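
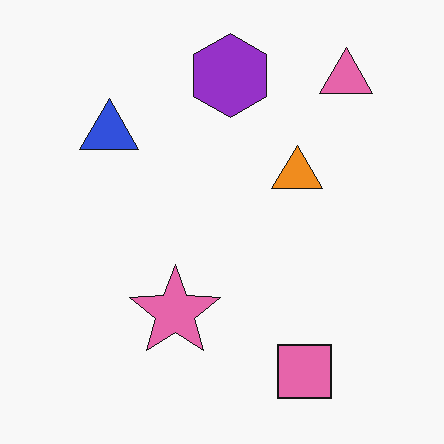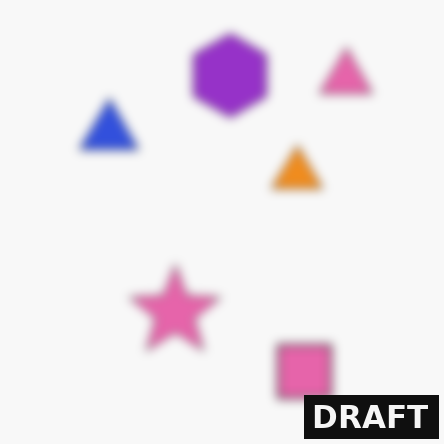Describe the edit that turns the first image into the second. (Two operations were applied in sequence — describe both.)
This is the original image strongly gaussian-blurred, then watermarked with the text "DRAFT" in the lower-right corner.

Shape edges and outlines are uniformly softened across the whole image. A dark label reading "DRAFT" appears in the lower-right corner.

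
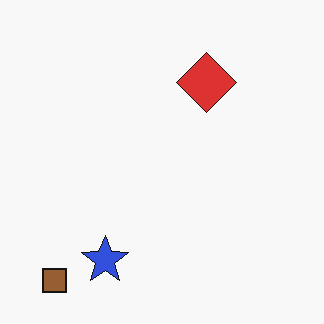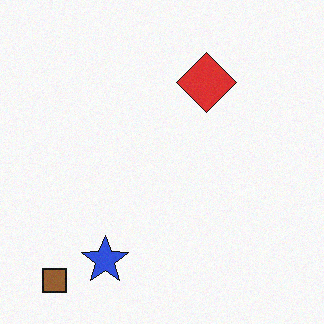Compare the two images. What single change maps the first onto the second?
The transformation is: degraded with subtle gaussian noise.

Random speckle covers the whole image, including the flat background.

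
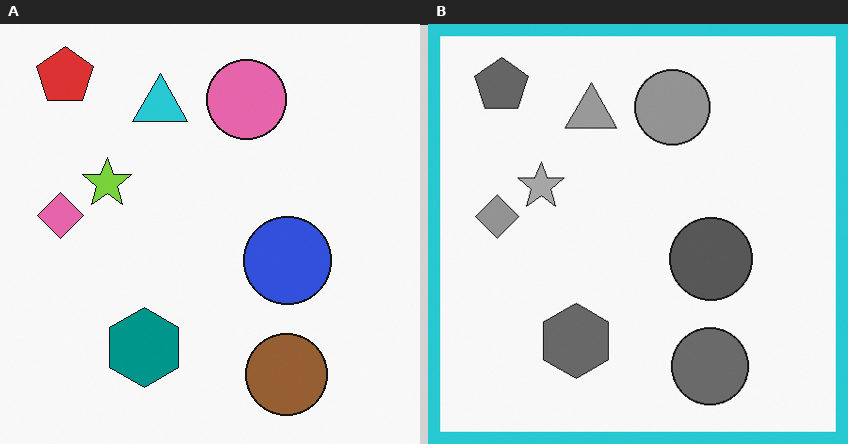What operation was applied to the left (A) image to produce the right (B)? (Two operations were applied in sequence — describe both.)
It was converted to grayscale, then framed with a cyan border.

All color is removed — every shape is now a shade of grey. A solid cyan frame runs around the edge of the right (B) image, with the content slightly shrunk inside it.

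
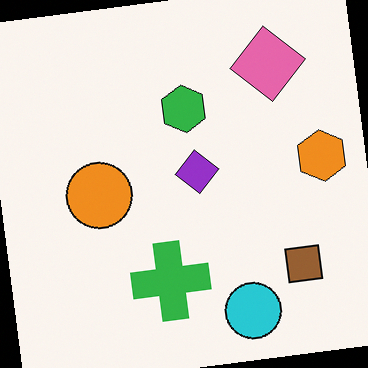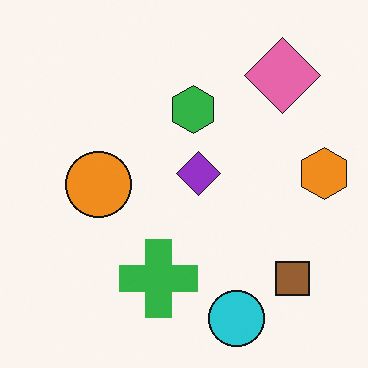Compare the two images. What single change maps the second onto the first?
This is the original image rotated counter-clockwise by a small amount.

Every shape is tilted by the same angle and the image corners show triangular fill wedges — a whole-image rotation by a non-right angle.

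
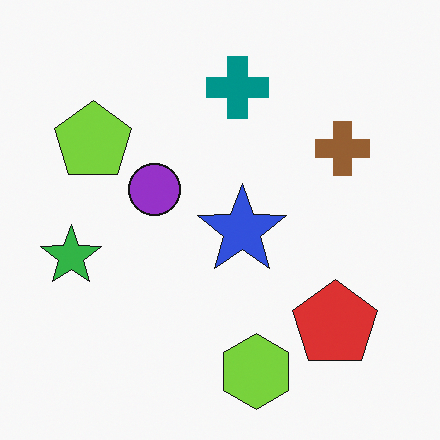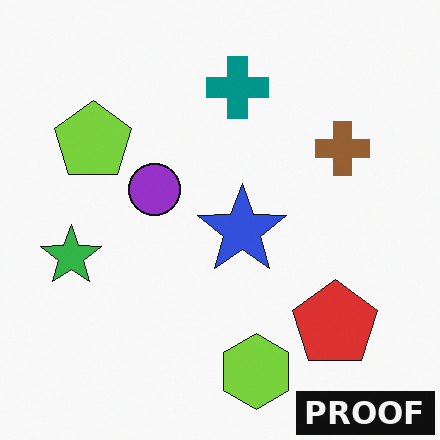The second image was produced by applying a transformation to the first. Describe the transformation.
The transformation is: watermarked with the text "PROOF" in the lower-right corner.

A dark label reading "PROOF" appears in the lower-right corner.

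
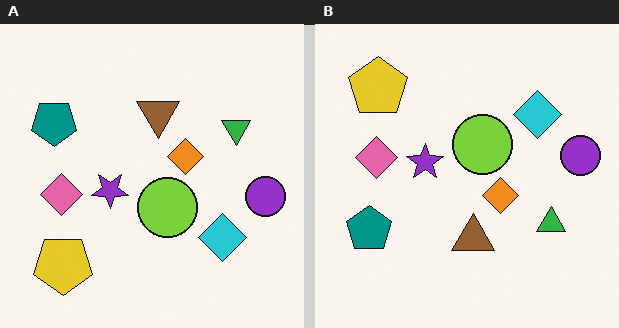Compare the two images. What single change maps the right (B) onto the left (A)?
It was flipped vertically (top ↔ bottom).

The yellow pentagon is in the top-left of the right (B) image and the bottom-left of the left (A) — shapes on opposite sides of the horizontal midline have swapped in a mirror flip.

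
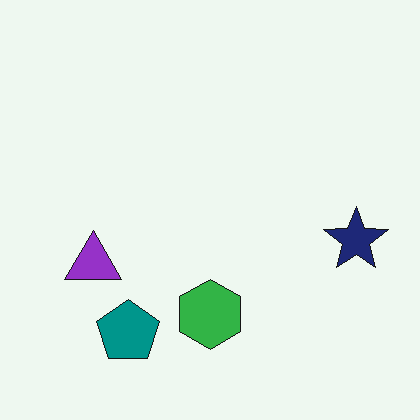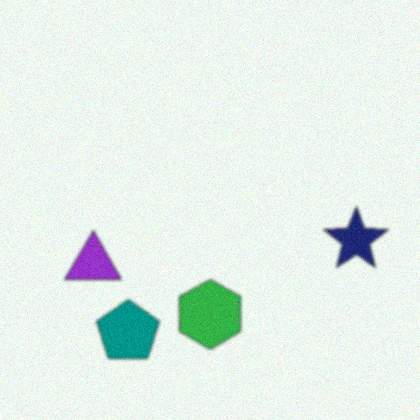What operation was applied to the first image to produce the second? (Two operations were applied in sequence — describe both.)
The transformation is: given a subtle gaussian blur, then degraded with subtle gaussian noise.

Shape edges and outlines are uniformly softened across the whole image. Random speckle covers the whole image, including the flat background.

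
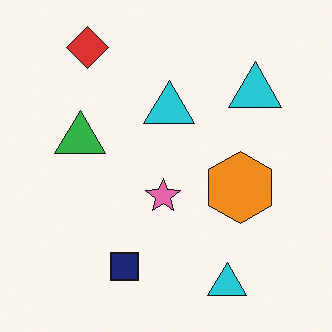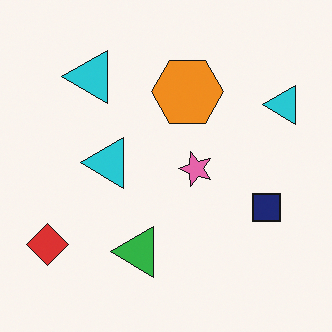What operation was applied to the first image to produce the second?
The transformation is: rotated 90° counter-clockwise.

The red diamond sits in the top-left of the first image and the bottom-left of the second — consistent with a whole-image 90° counter-clockwise rotation.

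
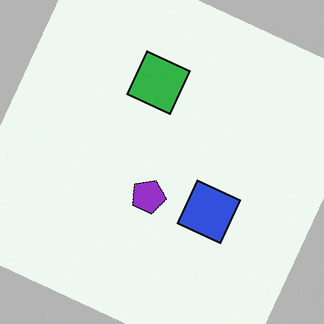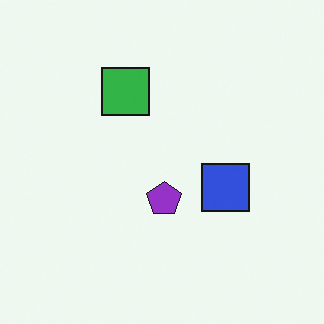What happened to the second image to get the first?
The first image is the second rotated clockwise by a moderate amount.

Every shape is tilted by the same angle and the image corners show triangular fill wedges — a whole-image rotation by a non-right angle.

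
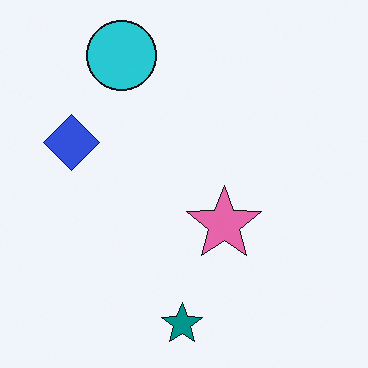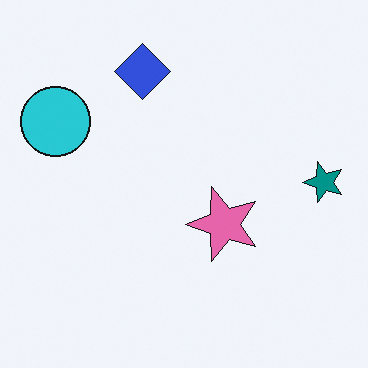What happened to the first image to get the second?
It was transposed (reflected across the top-left ↔ bottom-right diagonal).

Shapes have swapped their row and column positions — what was in the top-right is now in the bottom-left — a diagonal reflection.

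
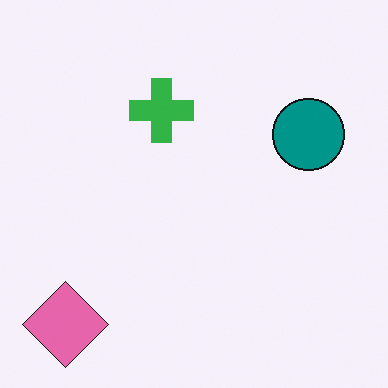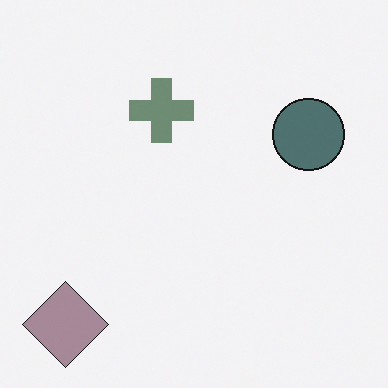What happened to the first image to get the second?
The second image is the first heavily desaturated.

All colors are more muted and greyish — a global saturation change.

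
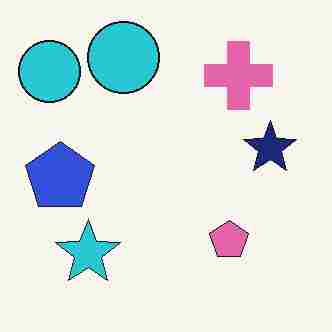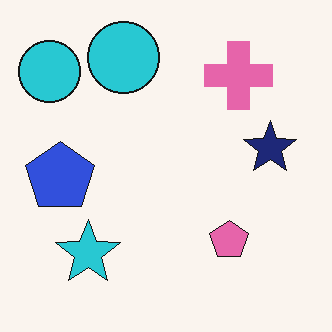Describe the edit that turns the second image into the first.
The transformation is: degraded with heavy JPEG compression.

Blocky 8×8 compression artifacts appear around shape edges and the flat background shows ringing — characteristic JPEG degradation.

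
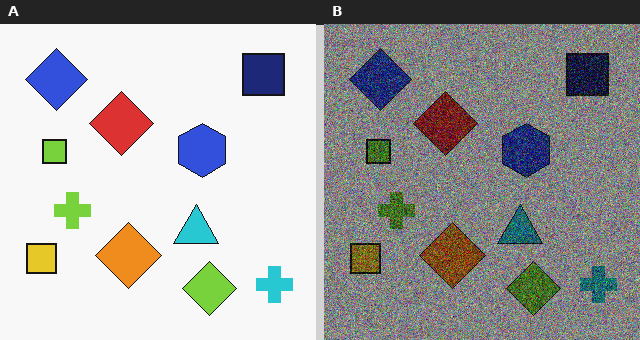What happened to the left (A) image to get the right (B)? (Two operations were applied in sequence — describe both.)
This is the original image noticeably darkened, then degraded with a thick layer of grain.

Every pixel — background and shapes alike — is uniformly darkened. Random speckle covers the whole image, including the flat background.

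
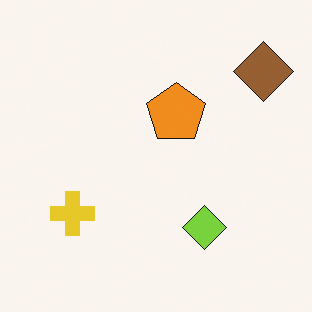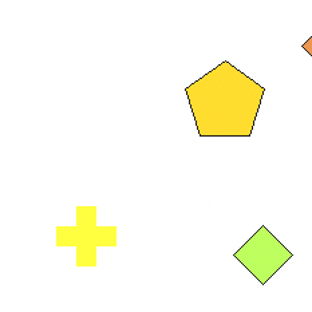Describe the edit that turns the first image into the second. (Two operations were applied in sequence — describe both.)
It was substantially brightened, then cropped to a modestly smaller region and rescaled.

Every pixel — background and shapes alike — is uniformly brightened. The visible shapes are larger and the field of view is narrower; shapes near the original edges may be partly or wholly outside the frame — a crop-and-rescale.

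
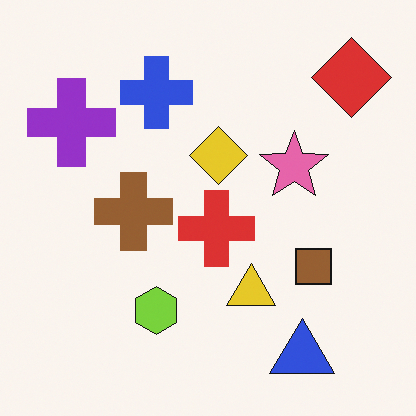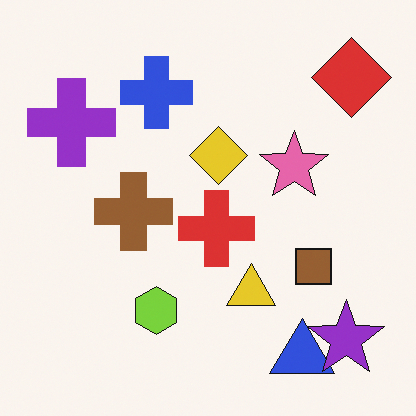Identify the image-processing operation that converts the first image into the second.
This is the original image overlaid with an additional purple star.

A purple star appears in the second image that is absent from the first.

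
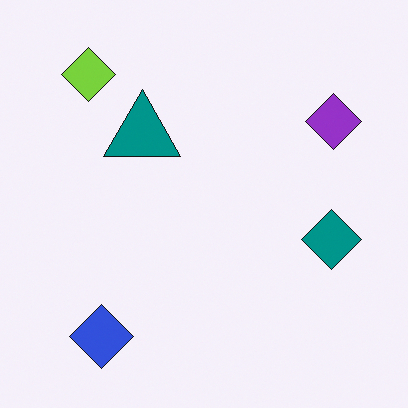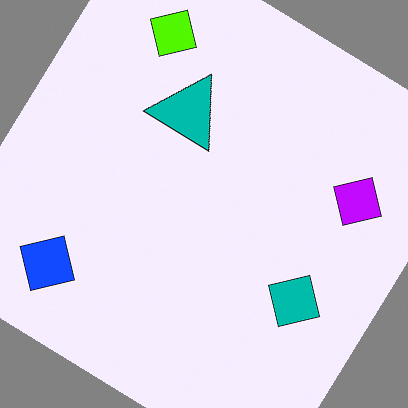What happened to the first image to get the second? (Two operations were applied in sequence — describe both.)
It was rotated clockwise by a large amount — several tens of degrees, then made much more vivid (saturation change).

Every shape is tilted by the same angle and the image corners show triangular fill wedges — a whole-image rotation by a non-right angle. All colors are more vivid — a global saturation change.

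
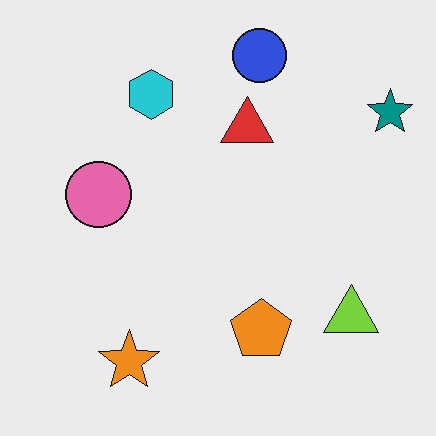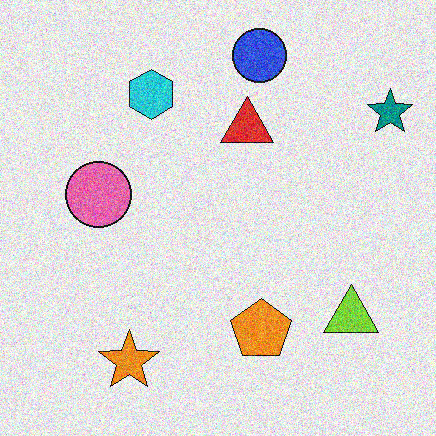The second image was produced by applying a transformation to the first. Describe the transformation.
The transformation is: degraded with a thick layer of grain.

Random speckle covers the whole image, including the flat background.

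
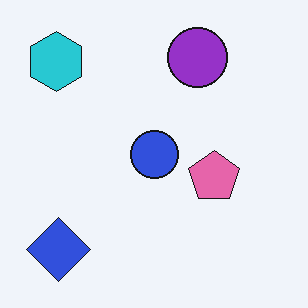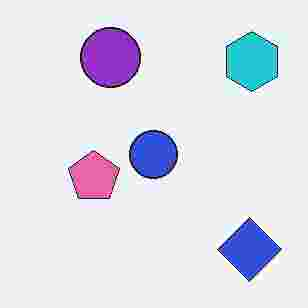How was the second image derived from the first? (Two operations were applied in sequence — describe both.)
This is the original image flipped horizontally (left ↔ right), then heavily JPEG-compressed with obvious blocking artifacts.

The cyan hexagon is in the top-left of the first image and the top-right of the second — shapes on opposite sides of the vertical midline have swapped in a mirror flip. Blocky 8×8 compression artifacts appear around shape edges and the flat background shows ringing — characteristic JPEG degradation.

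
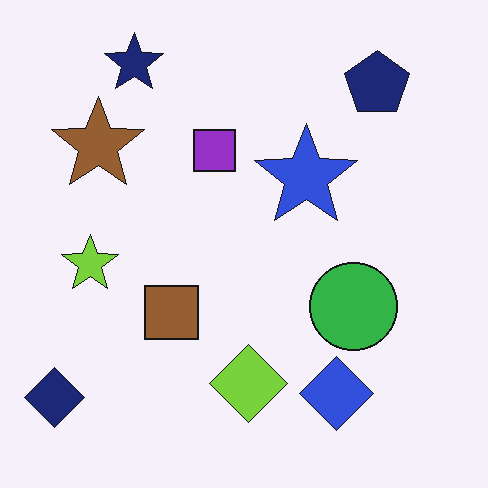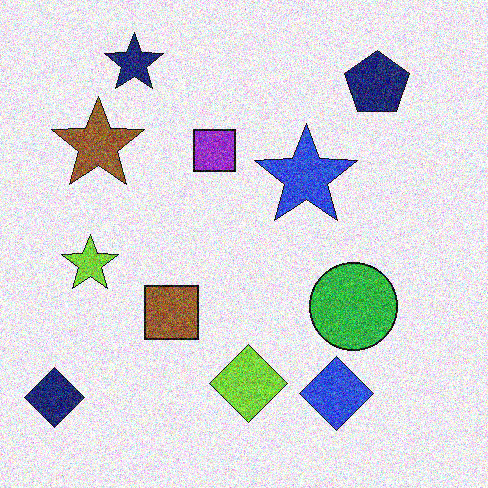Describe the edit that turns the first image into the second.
The second image is the first degraded with strong gaussian noise.

Random speckle covers the whole image, including the flat background.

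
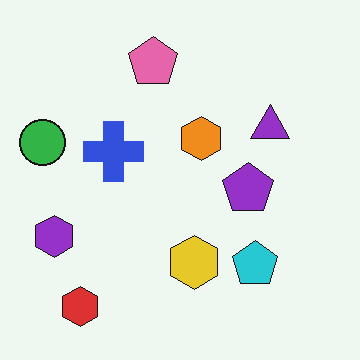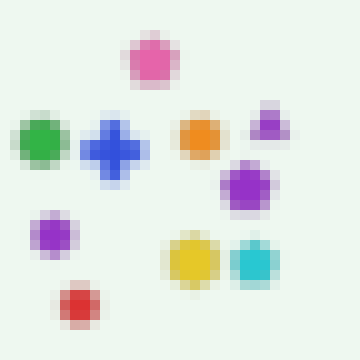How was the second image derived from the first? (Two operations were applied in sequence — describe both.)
Noticeably gaussian-blurred, then coarsely pixelated.

Shape edges and outlines are uniformly softened across the whole image. Shapes are reduced to large square blocks; fine edges and outlines are lost — a downscale-then-upscale (mosaic) effect.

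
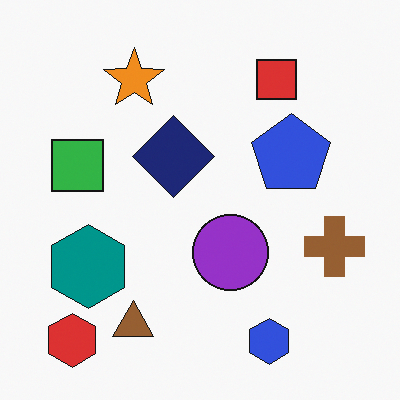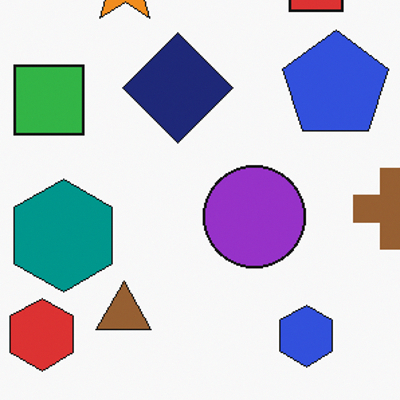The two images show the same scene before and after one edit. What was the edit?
The second image is the first cropped slightly and scaled back up.

The visible shapes are larger and the field of view is narrower; shapes near the original edges may be partly or wholly outside the frame — a crop-and-rescale.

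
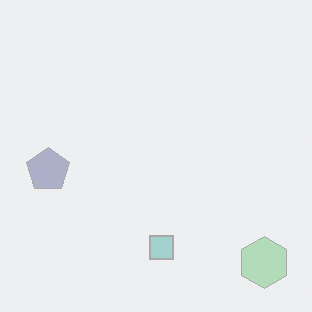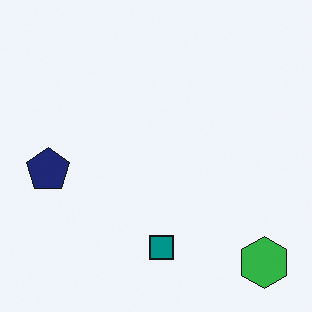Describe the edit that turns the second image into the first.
Given much lower contrast.

Tones are pushed toward mid-grey across the whole image — a global contrast change.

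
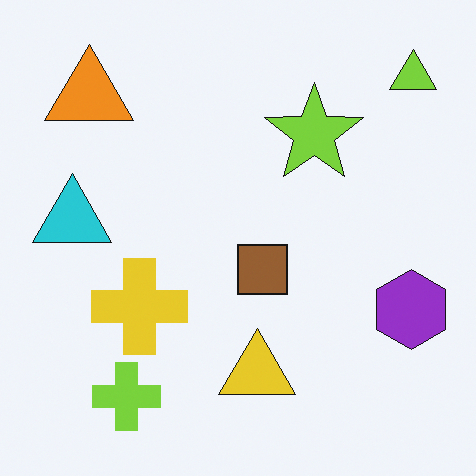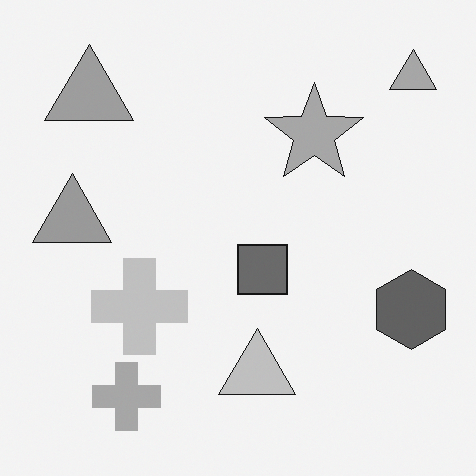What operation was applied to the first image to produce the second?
It was converted to grayscale.

All color is removed — every shape is now a shade of grey.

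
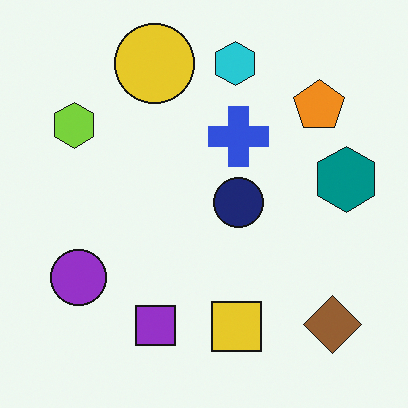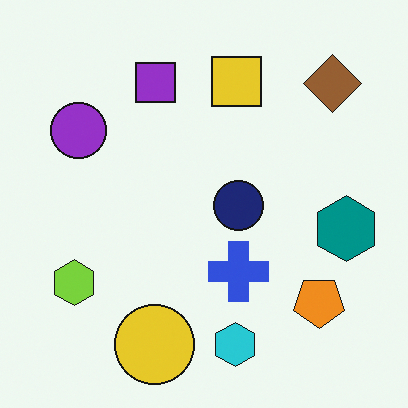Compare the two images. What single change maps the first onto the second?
This is the original image flipped vertically (top ↔ bottom).

The cyan hexagon is in the top of the first image and the bottom of the second — shapes on opposite sides of the horizontal midline have swapped in a mirror flip.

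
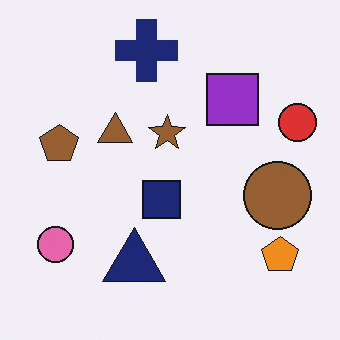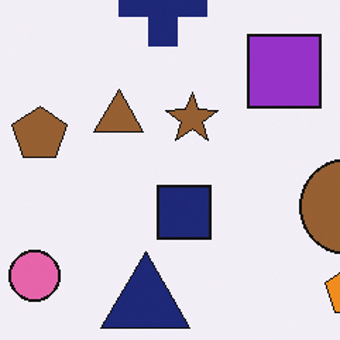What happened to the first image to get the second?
The transformation is: cropped slightly and scaled back up.

The visible shapes are larger and the field of view is narrower; shapes near the original edges may be partly or wholly outside the frame — a crop-and-rescale.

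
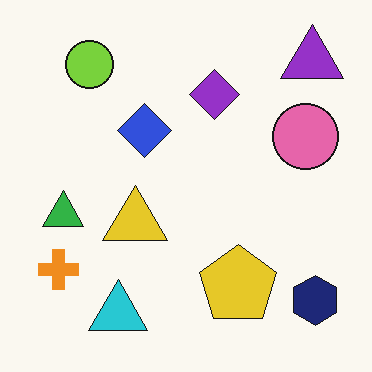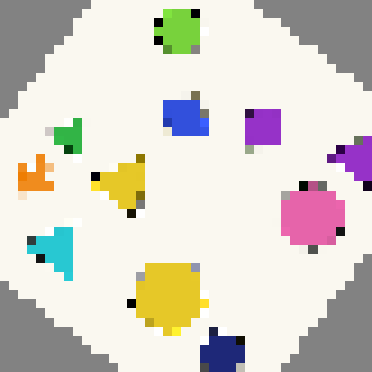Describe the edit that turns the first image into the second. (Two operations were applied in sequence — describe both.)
The transformation is: rotated clockwise by a large amount — several tens of degrees, then coarsely pixelated.

Every shape is tilted by the same angle and the image corners show triangular fill wedges — a whole-image rotation by a non-right angle. Shapes are reduced to large square blocks; fine edges and outlines are lost — a downscale-then-upscale (mosaic) effect.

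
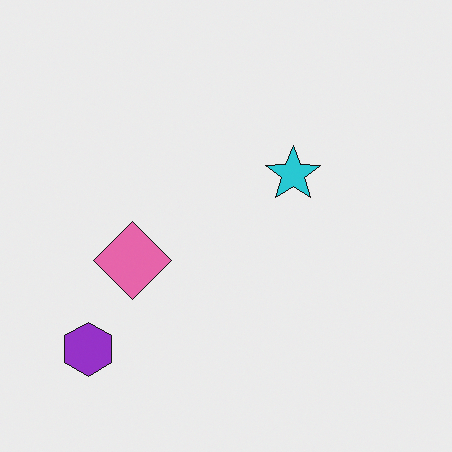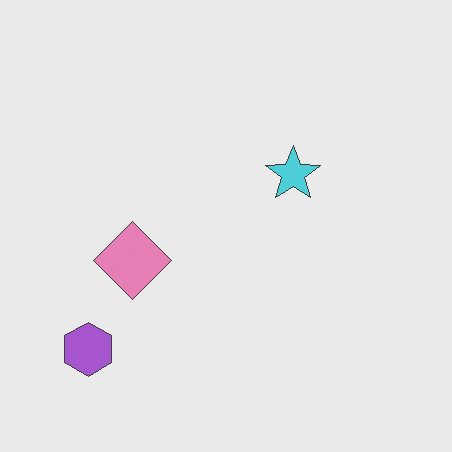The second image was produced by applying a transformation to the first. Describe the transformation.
The transformation is: given slightly reduced contrast.

Tones are pushed toward mid-grey across the whole image — a global contrast change.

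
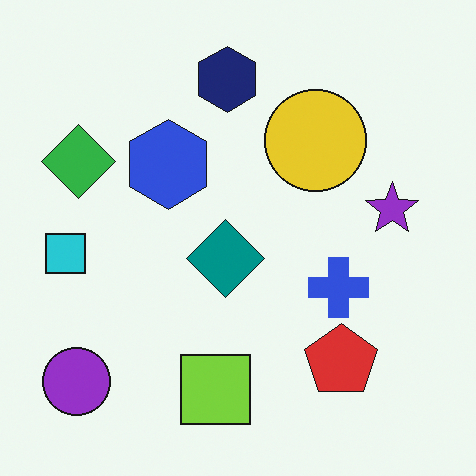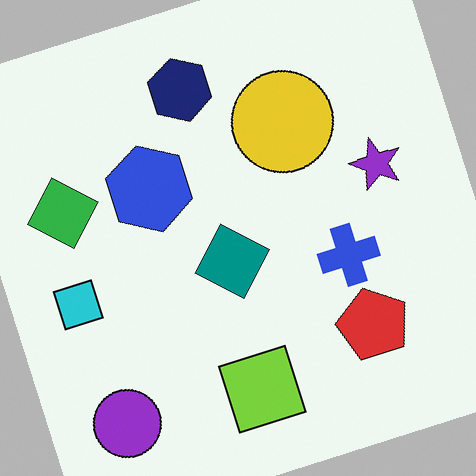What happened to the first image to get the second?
It was rotated counter-clockwise by a clearly visible amount.

Every shape is tilted by the same angle and the image corners show triangular fill wedges — a whole-image rotation by a non-right angle.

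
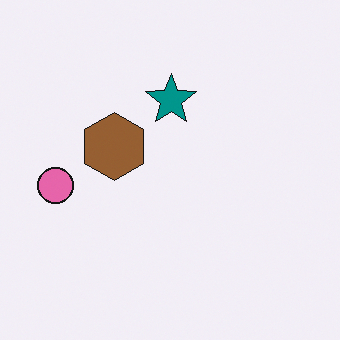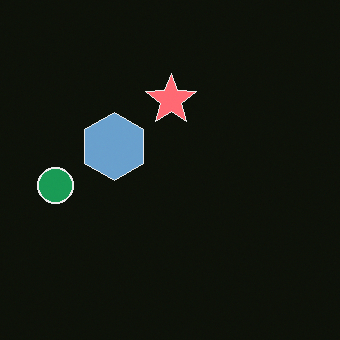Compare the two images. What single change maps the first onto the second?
It was color-inverted (negative).

The light background has become dark and every shape's color is its complement — a photographic negative.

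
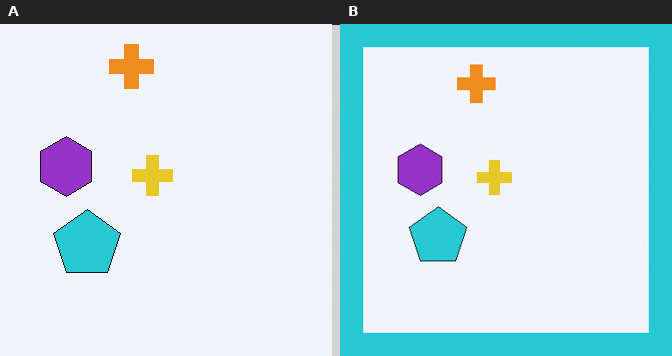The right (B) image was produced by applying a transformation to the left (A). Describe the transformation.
It was framed with a cyan border.

A solid cyan frame runs around the edge of the right (B) image, with the content slightly shrunk inside it.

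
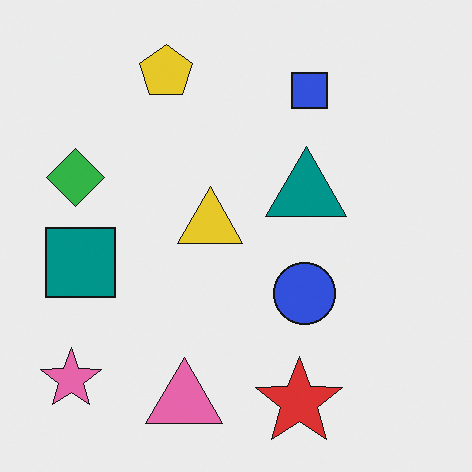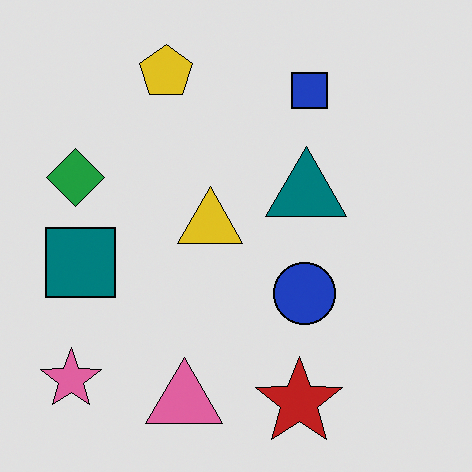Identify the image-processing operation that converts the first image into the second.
The second image is the first posterized to a reduced palette.

Each flat color has snapped to a coarser quantized level — most visibly, the near-white background has dropped to a flat grey.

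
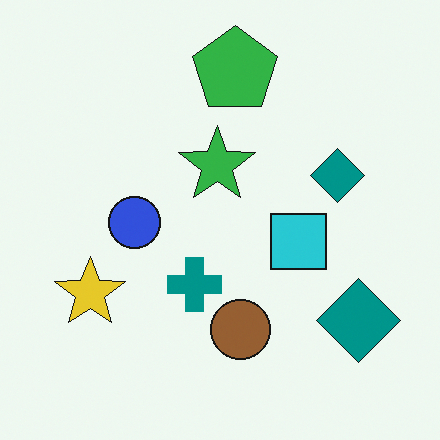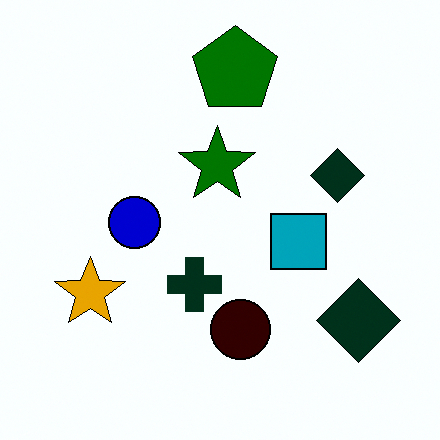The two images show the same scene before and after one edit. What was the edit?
It was boosted in contrast.

Tones are pushed away from mid-grey across the whole image — a global contrast change.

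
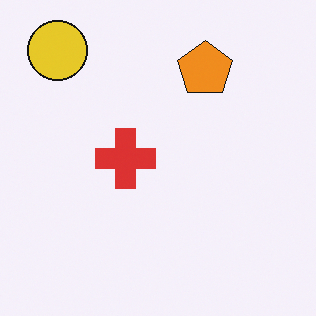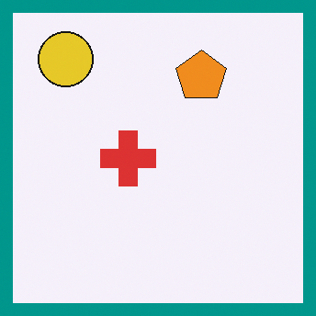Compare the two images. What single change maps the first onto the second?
It was framed with a teal border.

A solid teal frame runs around the edge of the second image, with the content slightly shrunk inside it.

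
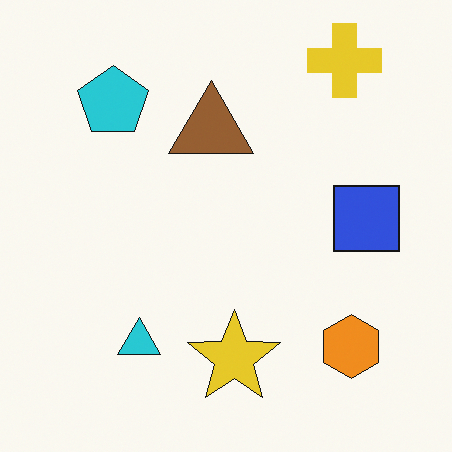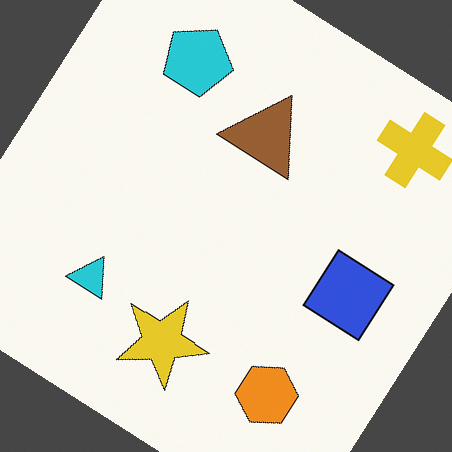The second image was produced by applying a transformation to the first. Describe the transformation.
This is the original image rotated clockwise by a large amount — several tens of degrees.

Every shape is tilted by the same angle and the image corners show triangular fill wedges — a whole-image rotation by a non-right angle.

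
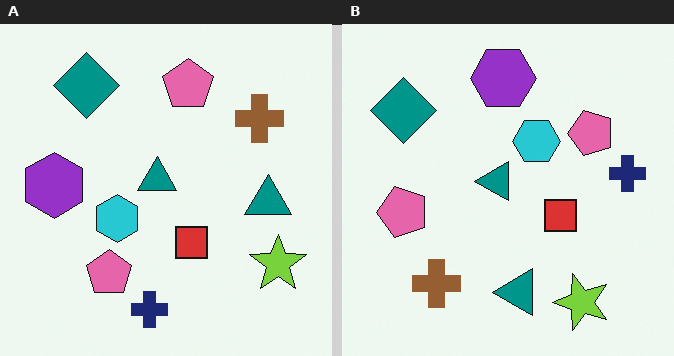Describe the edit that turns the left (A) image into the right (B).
Transposed (reflected across the top-left ↔ bottom-right diagonal).

Shapes have swapped their row and column positions — what was in the top-right is now in the bottom-left — a diagonal reflection.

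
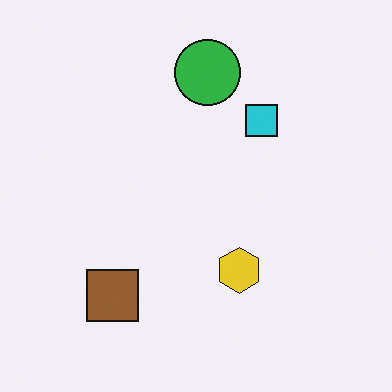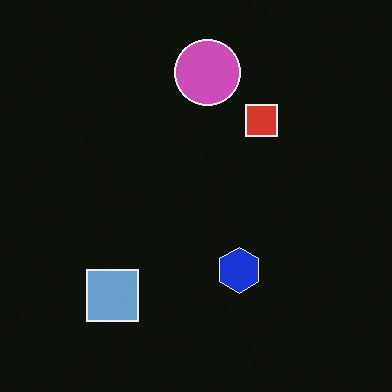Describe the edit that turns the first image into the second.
Color-inverted (negative).

The light background has become dark and every shape's color is its complement — a photographic negative.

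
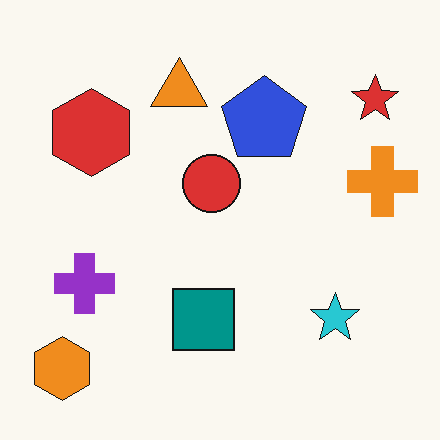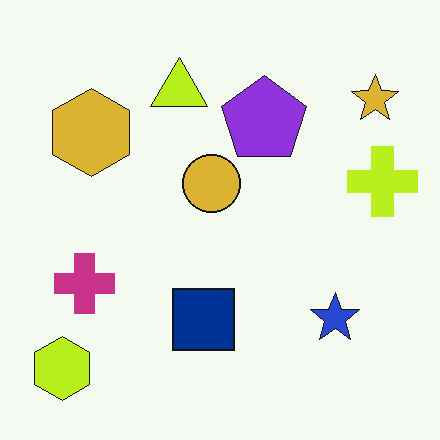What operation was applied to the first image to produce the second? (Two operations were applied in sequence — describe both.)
The transformation is: hue-shifted by a small amount, then JPEG-compressed with visible artifacts.

Every shape's color has rotated by the same amount around the hue wheel — a uniform hue shift. Blocky 8×8 compression artifacts appear around shape edges and the flat background shows ringing — characteristic JPEG degradation.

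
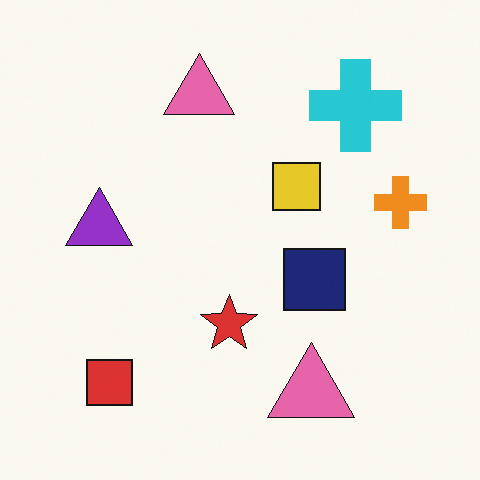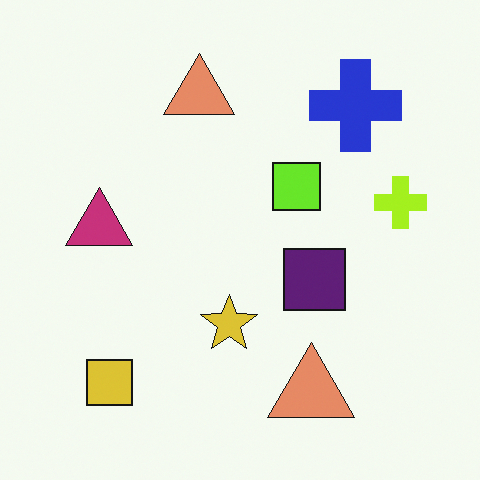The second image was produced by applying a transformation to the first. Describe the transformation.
The second image is the first hue-shifted by a small amount.

Every shape's color has rotated by the same amount around the hue wheel — a uniform hue shift.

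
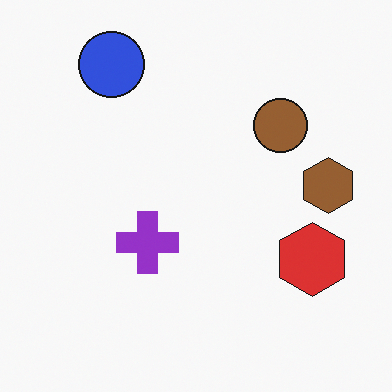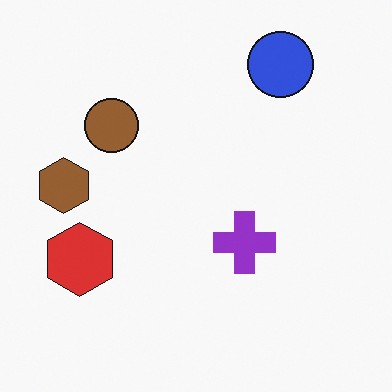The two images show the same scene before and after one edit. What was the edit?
The transformation is: flipped horizontally (left ↔ right).

The brown hexagon is in the right of the first image and the left of the second — shapes on opposite sides of the vertical midline have swapped in a mirror flip.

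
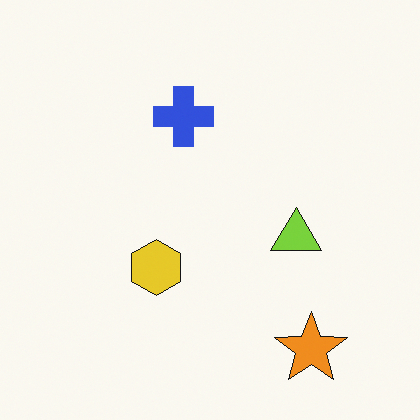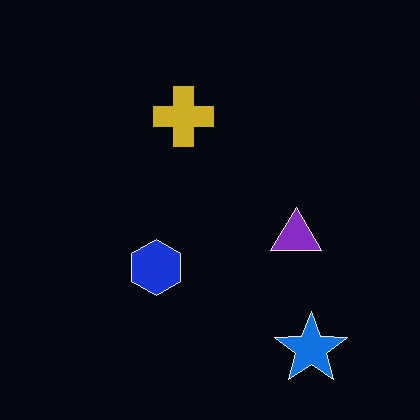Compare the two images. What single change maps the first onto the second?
It was color-inverted (negative).

The light background has become dark and every shape's color is its complement — a photographic negative.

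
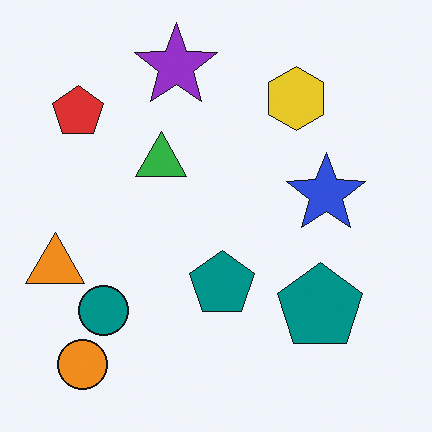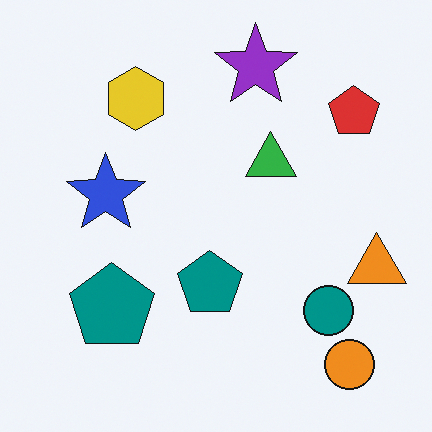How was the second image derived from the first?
The transformation is: flipped horizontally (left ↔ right).

The orange triangle is in the left of the first image and the right of the second — shapes on opposite sides of the vertical midline have swapped in a mirror flip.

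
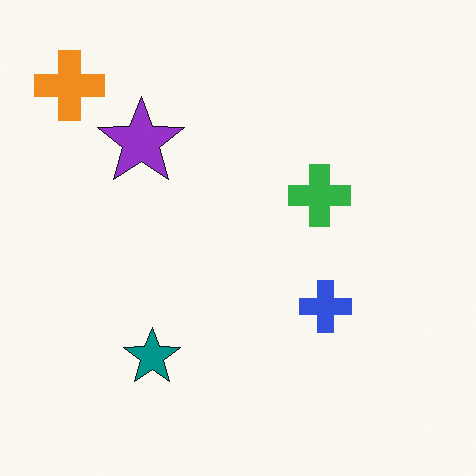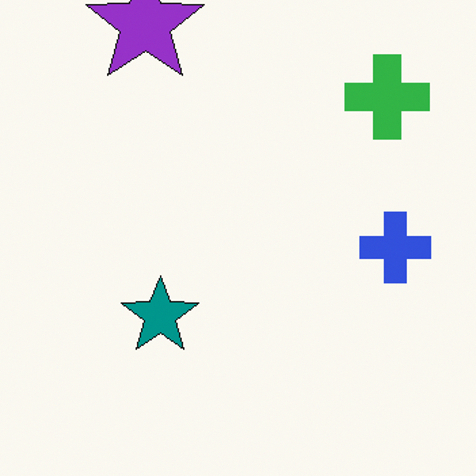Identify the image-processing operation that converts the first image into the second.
It was cropped to a modestly smaller region and rescaled.

The visible shapes are larger and the field of view is narrower; shapes near the original edges may be partly or wholly outside the frame — a crop-and-rescale.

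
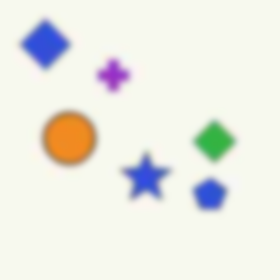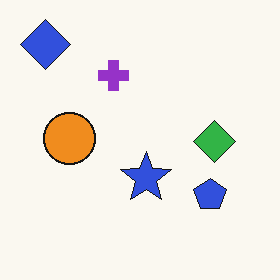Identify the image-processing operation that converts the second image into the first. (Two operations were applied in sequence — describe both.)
Degraded with heavy JPEG compression, then noticeably gaussian-blurred.

Blocky 8×8 compression artifacts appear around shape edges and the flat background shows ringing — characteristic JPEG degradation. Shape edges and outlines are uniformly softened across the whole image.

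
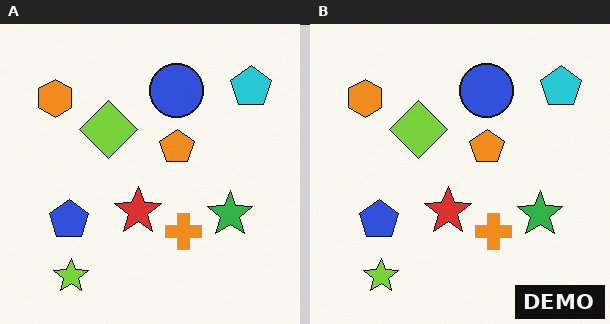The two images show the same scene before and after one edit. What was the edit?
Watermarked with the text "DEMO" in the lower-right corner.

A dark label reading "DEMO" appears in the lower-right corner.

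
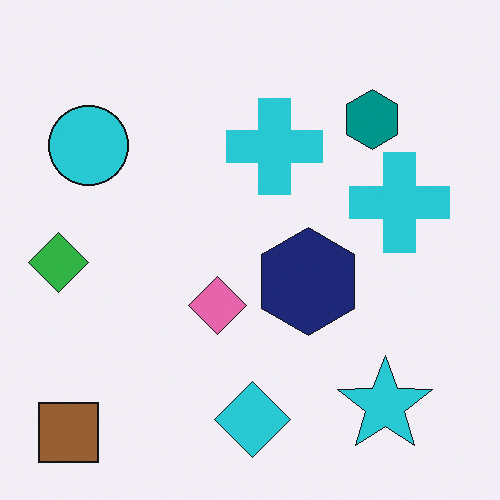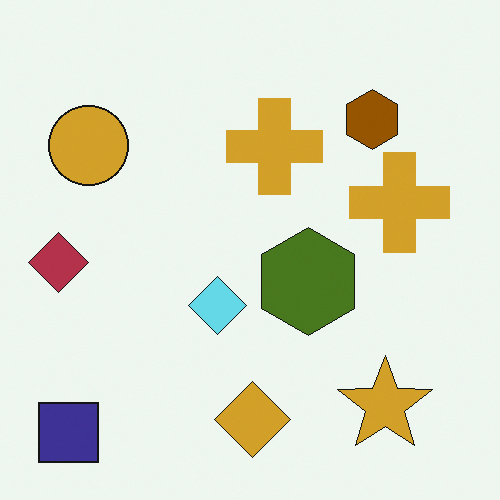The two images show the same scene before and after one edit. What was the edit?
The second image is the first hue-shifted through roughly half the color wheel.

Every shape's color has rotated by the same amount around the hue wheel — a uniform hue shift.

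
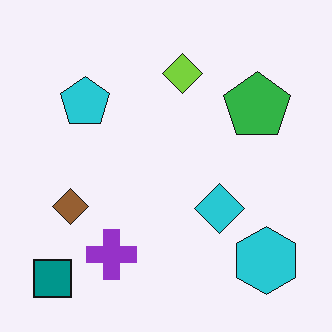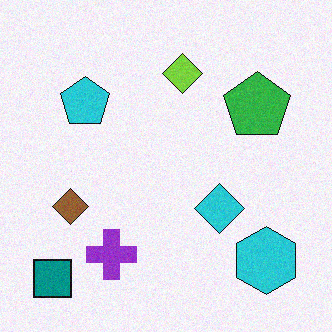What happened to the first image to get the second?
The transformation is: degraded with subtle gaussian noise.

Random speckle covers the whole image, including the flat background.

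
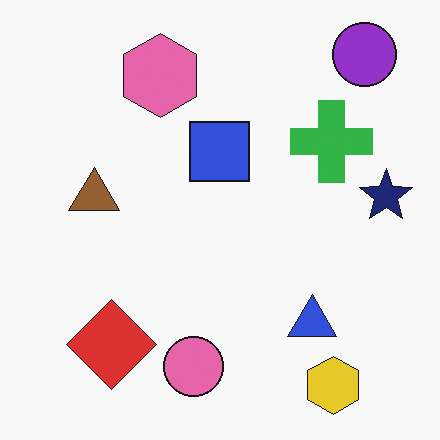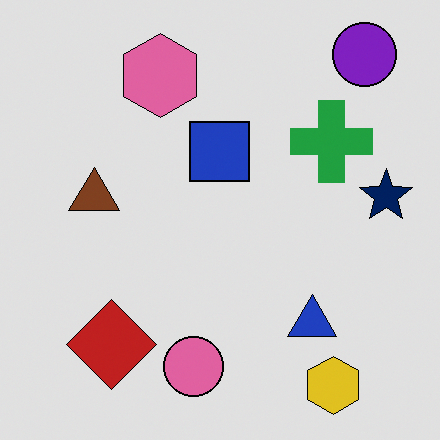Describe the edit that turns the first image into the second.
It was moderately posterized.

Each flat color has snapped to a coarser quantized level — most visibly, the near-white background has dropped to a flat grey.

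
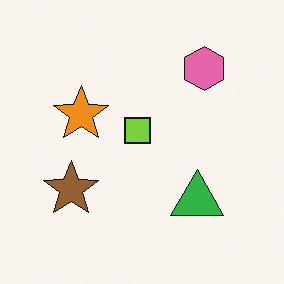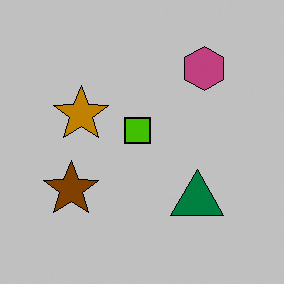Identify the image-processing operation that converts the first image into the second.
Heavily posterized to just a handful of flat colors.

Each flat color has snapped to a coarser quantized level — most visibly, the near-white background has dropped to a flat grey.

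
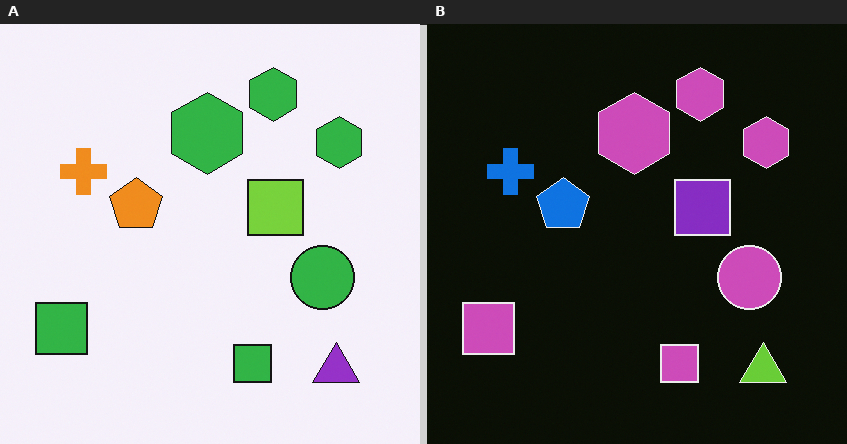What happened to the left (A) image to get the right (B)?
The transformation is: color-inverted (negative).

The light background has become dark and every shape's color is its complement — a photographic negative.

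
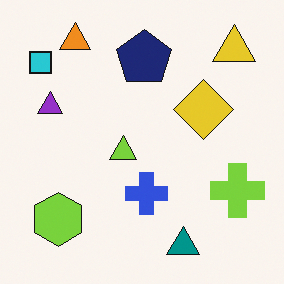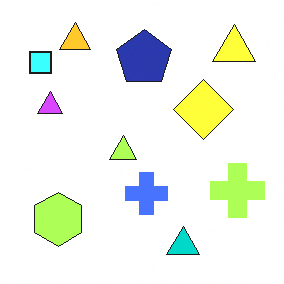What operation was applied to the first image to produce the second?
The image was substantially brightened.

Every pixel — background and shapes alike — is uniformly brightened.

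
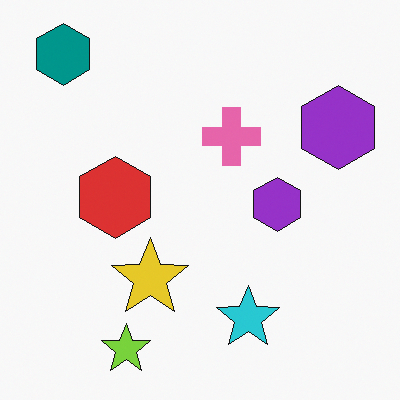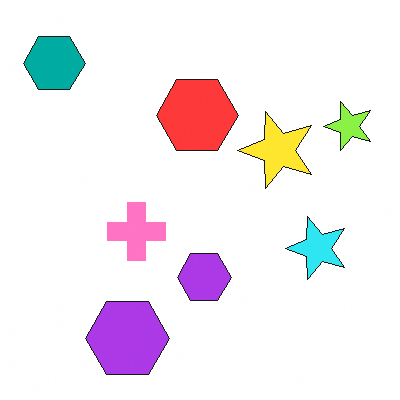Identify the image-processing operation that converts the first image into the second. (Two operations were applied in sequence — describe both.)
The image was slightly brightened, then transposed (reflected across the top-left ↔ bottom-right diagonal).

Every pixel — background and shapes alike — is uniformly brightened. Shapes have swapped their row and column positions — what was in the top-right is now in the bottom-left — a diagonal reflection.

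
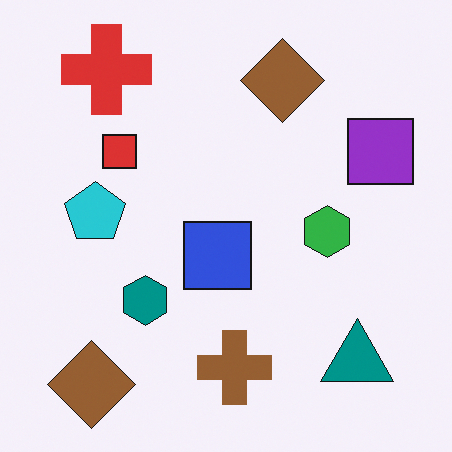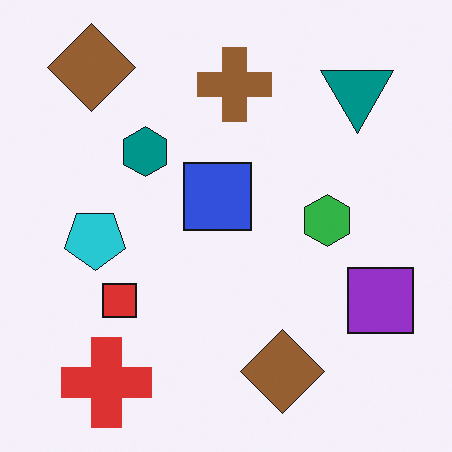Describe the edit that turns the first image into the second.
The second image is the first flipped vertically (top ↔ bottom).

The red cross is in the top-left of the first image and the bottom-left of the second — shapes on opposite sides of the horizontal midline have swapped in a mirror flip.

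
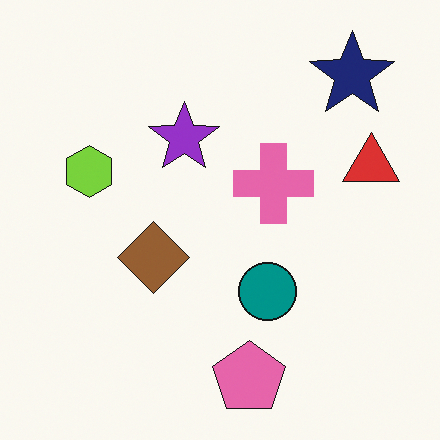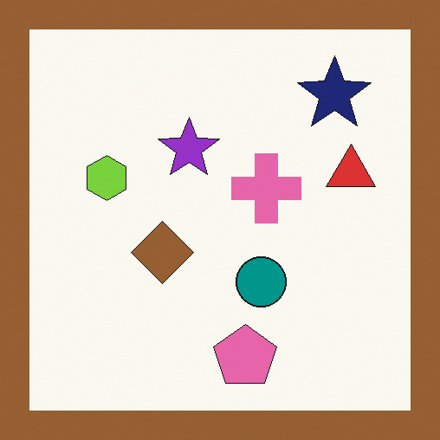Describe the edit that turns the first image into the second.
It was framed with a brown border.

A solid brown frame runs around the edge of the second image, with the content slightly shrunk inside it.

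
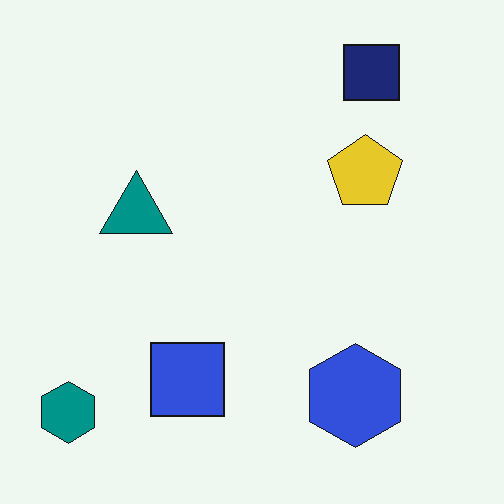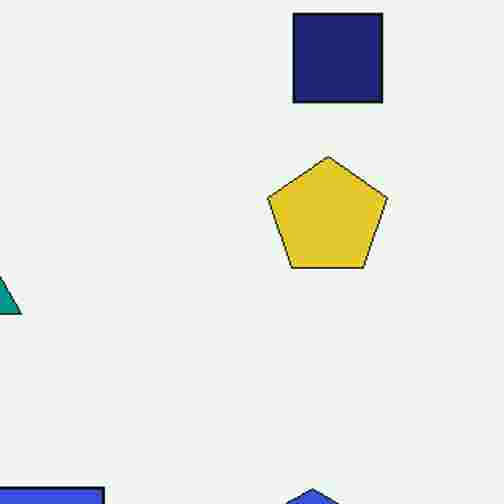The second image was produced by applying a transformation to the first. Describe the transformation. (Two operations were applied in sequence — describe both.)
Cropped slightly and scaled back up, then heavily JPEG-compressed with obvious blocking artifacts.

The visible shapes are larger and the field of view is narrower; shapes near the original edges may be partly or wholly outside the frame — a crop-and-rescale. Blocky 8×8 compression artifacts appear around shape edges and the flat background shows ringing — characteristic JPEG degradation.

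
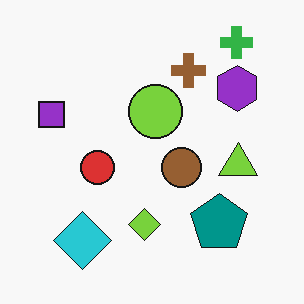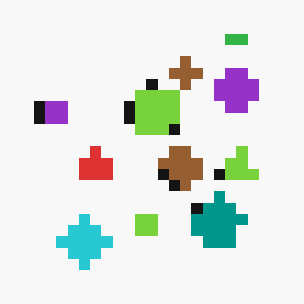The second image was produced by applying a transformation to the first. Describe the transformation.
It was heavily pixelated into large blocks.

Shapes are reduced to large square blocks; fine edges and outlines are lost — a downscale-then-upscale (mosaic) effect.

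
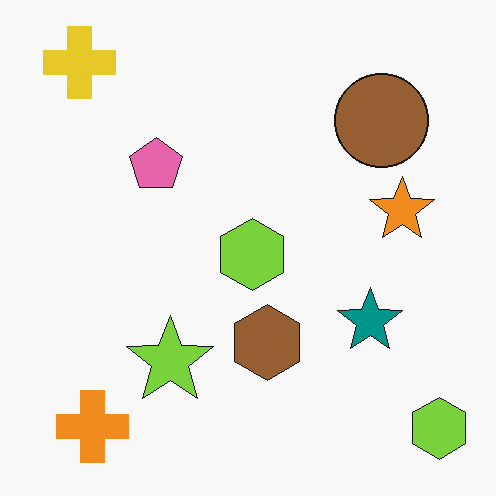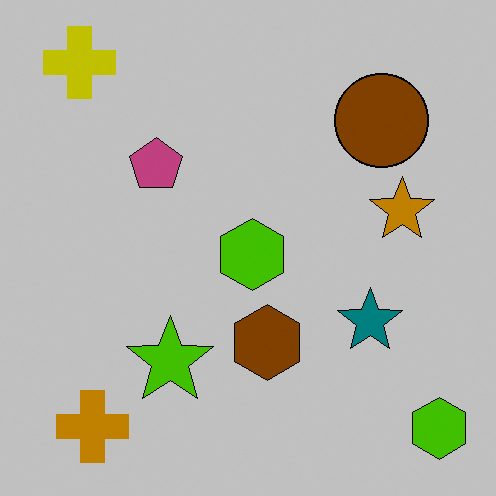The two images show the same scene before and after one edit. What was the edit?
The image was heavily posterized to just a handful of flat colors.

Each flat color has snapped to a coarser quantized level — most visibly, the near-white background has dropped to a flat grey.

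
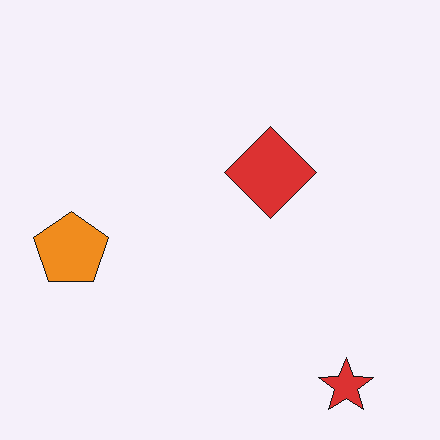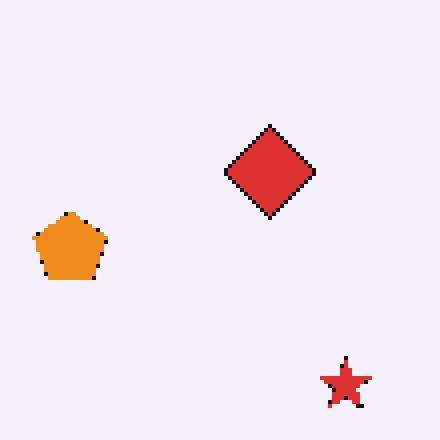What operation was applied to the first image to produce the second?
The image was lightly pixelated (a mild mosaic effect).

Shapes are reduced to large square blocks; fine edges and outlines are lost — a downscale-then-upscale (mosaic) effect.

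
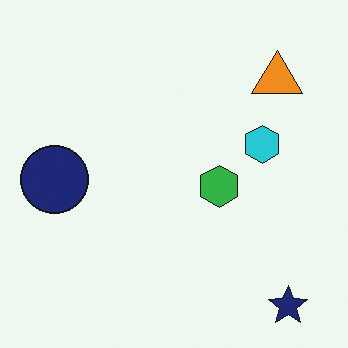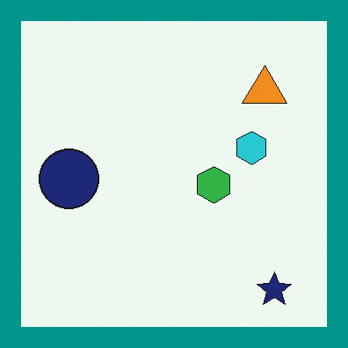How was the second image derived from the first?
The transformation is: framed with a teal border.

A solid teal frame runs around the edge of the second image, with the content slightly shrunk inside it.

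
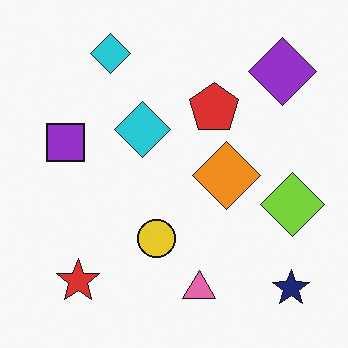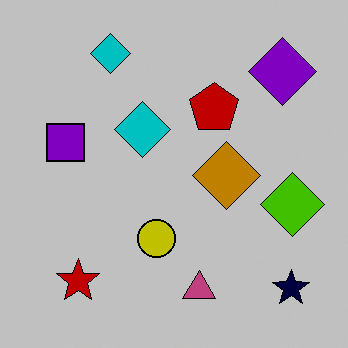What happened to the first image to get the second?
The second image is the first aggressively posterized.

Each flat color has snapped to a coarser quantized level — most visibly, the near-white background has dropped to a flat grey.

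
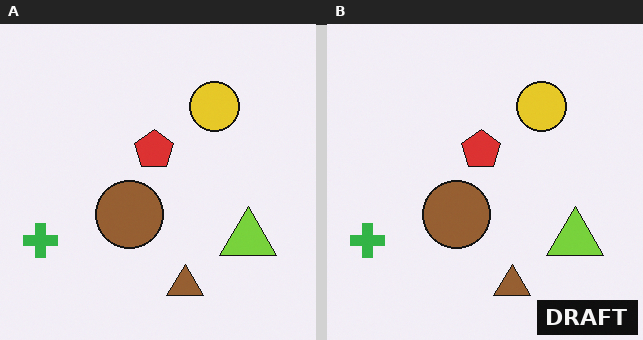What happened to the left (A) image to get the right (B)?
The image was watermarked with the text "DRAFT" in the lower-right corner.

A dark label reading "DRAFT" appears in the lower-right corner.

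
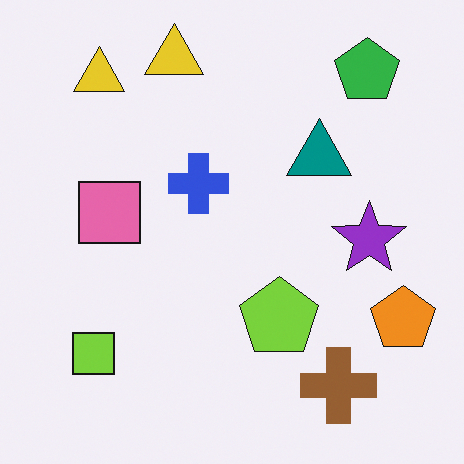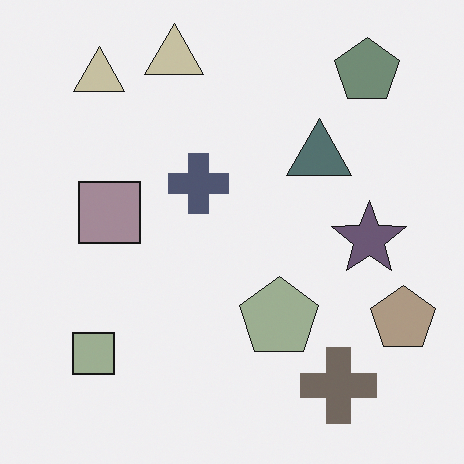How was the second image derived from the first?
This is the original image made much more muted (saturation change).

All colors are more muted and greyish — a global saturation change.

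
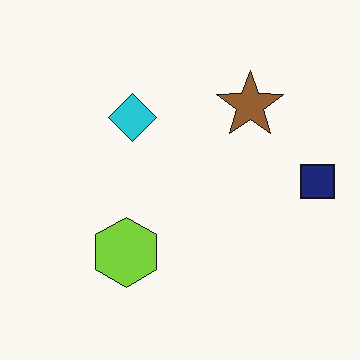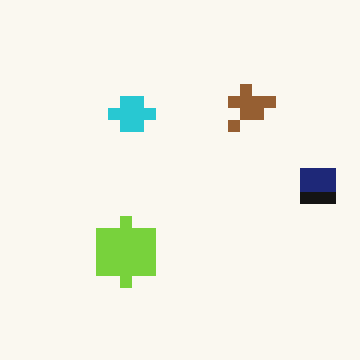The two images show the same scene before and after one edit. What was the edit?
The second image is the first heavily pixelated into large blocks.

Shapes are reduced to large square blocks; fine edges and outlines are lost — a downscale-then-upscale (mosaic) effect.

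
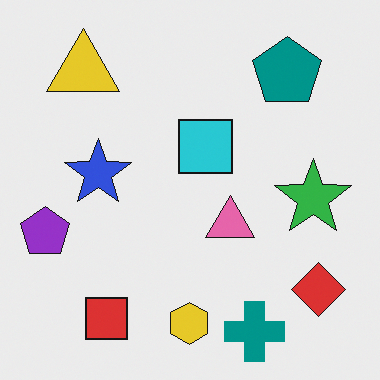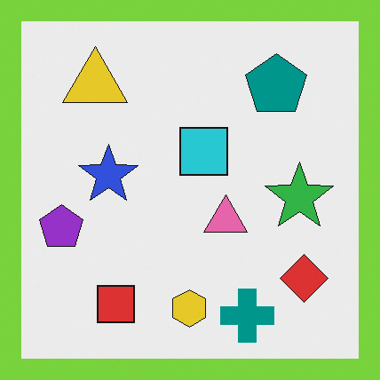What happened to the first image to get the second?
This is the original image framed with a lime border.

A solid lime frame runs around the edge of the second image, with the content slightly shrunk inside it.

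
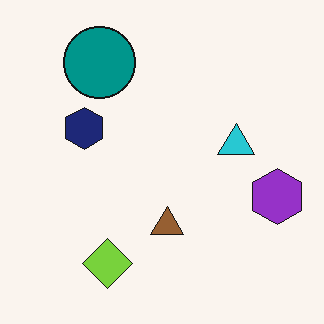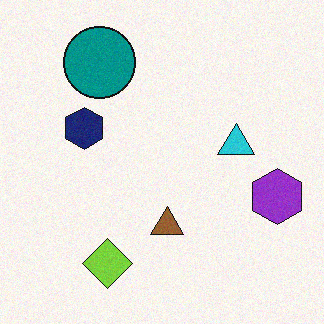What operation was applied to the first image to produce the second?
The image was degraded with subtle gaussian noise.

Random speckle covers the whole image, including the flat background.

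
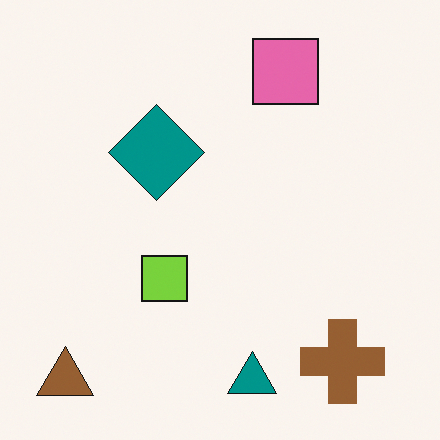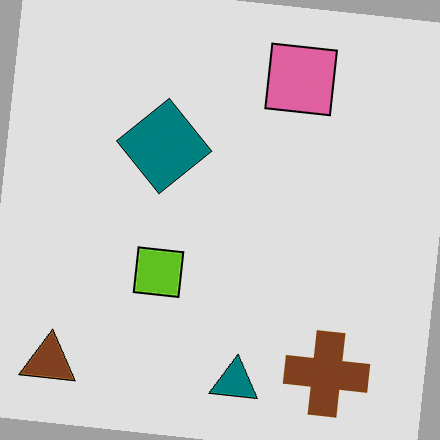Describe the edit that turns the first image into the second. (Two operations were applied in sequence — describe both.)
Rotated clockwise by a few degrees, then moderately posterized.

Every shape is tilted by the same angle and the image corners show triangular fill wedges — a whole-image rotation by a non-right angle. Each flat color has snapped to a coarser quantized level — most visibly, the near-white background has dropped to a flat grey.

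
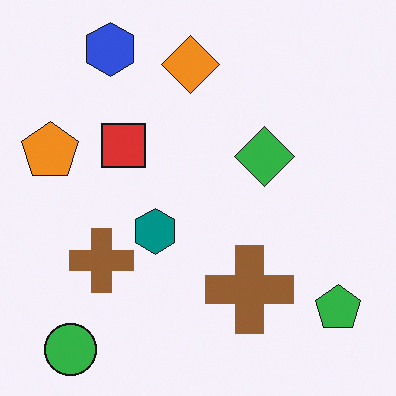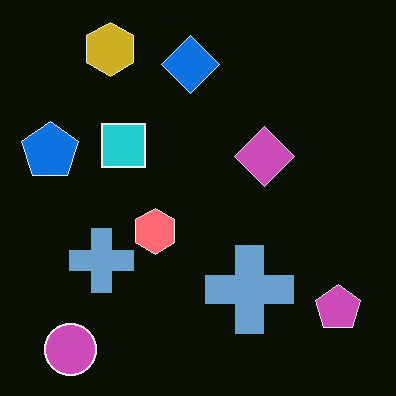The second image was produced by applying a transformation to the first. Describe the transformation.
The second image is the first color-inverted (negative).

The light background has become dark and every shape's color is its complement — a photographic negative.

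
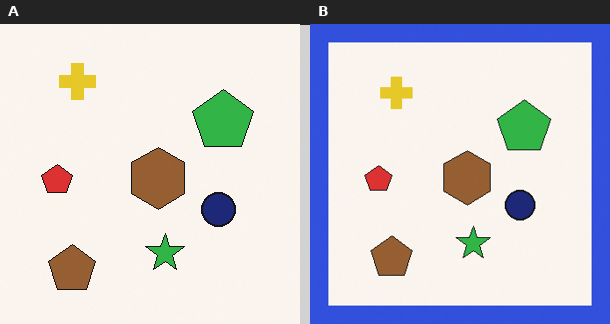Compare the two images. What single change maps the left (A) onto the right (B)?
It was framed with a blue border.

A solid blue frame runs around the edge of the right (B) image, with the content slightly shrunk inside it.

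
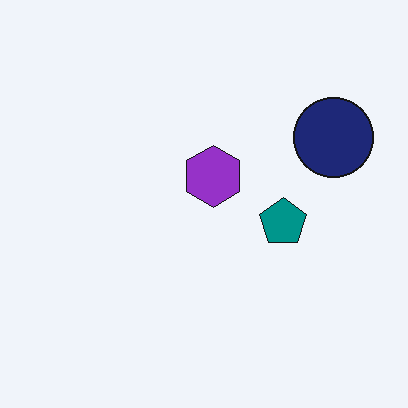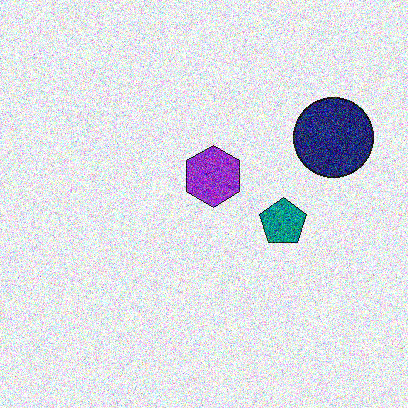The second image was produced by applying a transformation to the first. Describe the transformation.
Degraded with strong gaussian noise.

Random speckle covers the whole image, including the flat background.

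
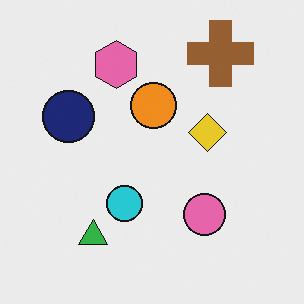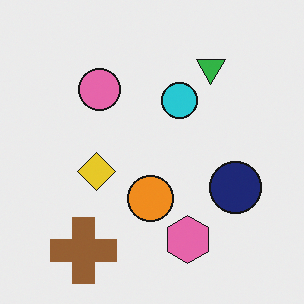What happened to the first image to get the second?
The transformation is: rotated 180°.

The brown cross sits in the top-right of the first image and the bottom-left of the second — consistent with a whole-image 180° rotation.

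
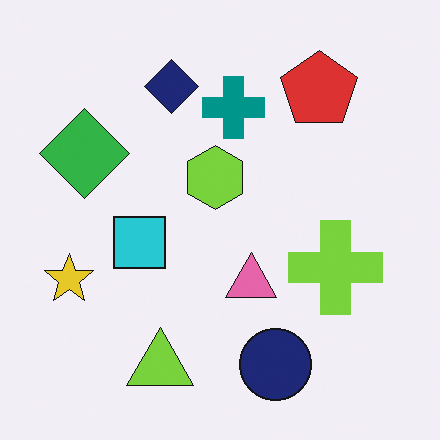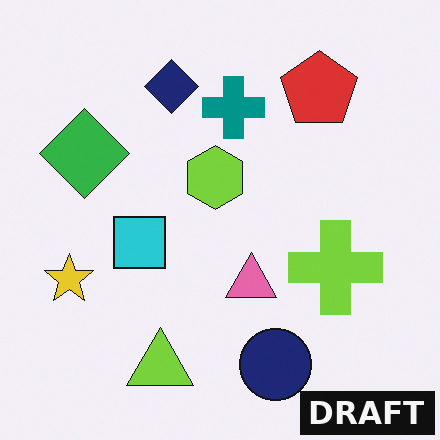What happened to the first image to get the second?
Watermarked with the text "DRAFT" in the lower-right corner.

A dark label reading "DRAFT" appears in the lower-right corner.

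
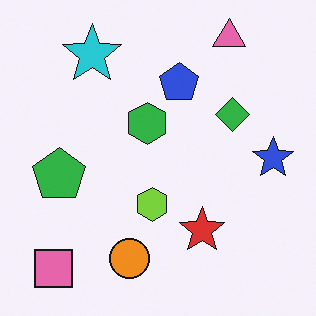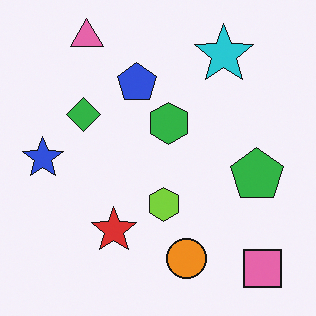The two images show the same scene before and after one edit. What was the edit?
Flipped horizontally (left ↔ right).

The blue star is in the right of the first image and the left of the second — shapes on opposite sides of the vertical midline have swapped in a mirror flip.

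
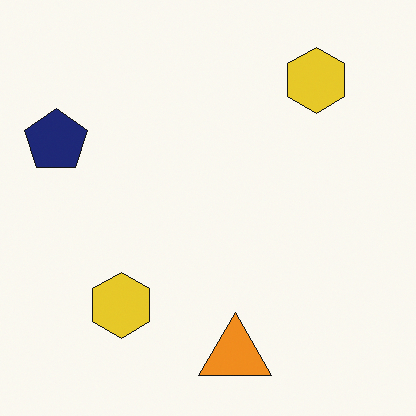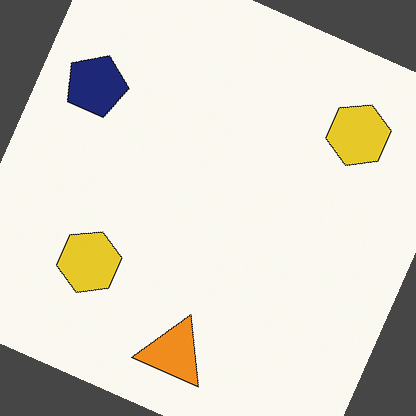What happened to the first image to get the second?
The image was rotated clockwise by a clearly visible amount.

Every shape is tilted by the same angle and the image corners show triangular fill wedges — a whole-image rotation by a non-right angle.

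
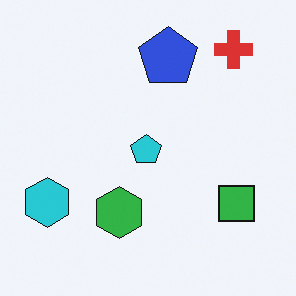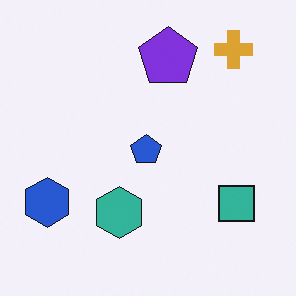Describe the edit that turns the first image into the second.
The second image is the first hue-shifted slightly.

Every shape's color has rotated by the same amount around the hue wheel — a uniform hue shift.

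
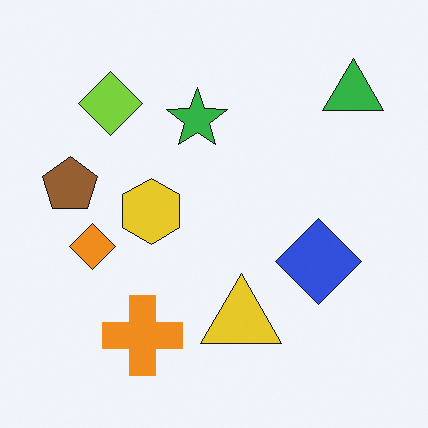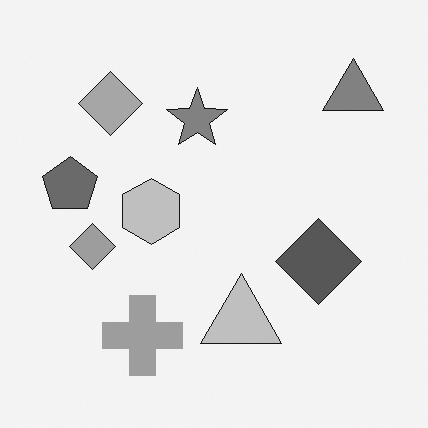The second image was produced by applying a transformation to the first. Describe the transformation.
This is the original image converted to grayscale.

All color is removed — every shape is now a shade of grey.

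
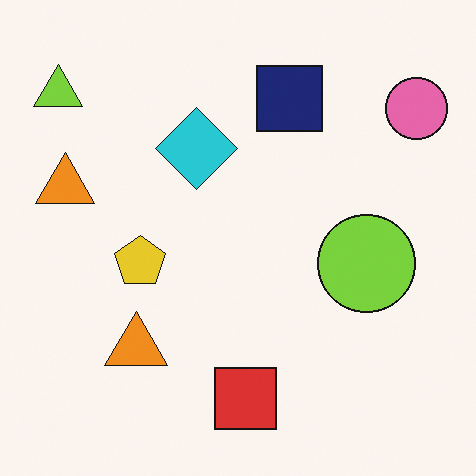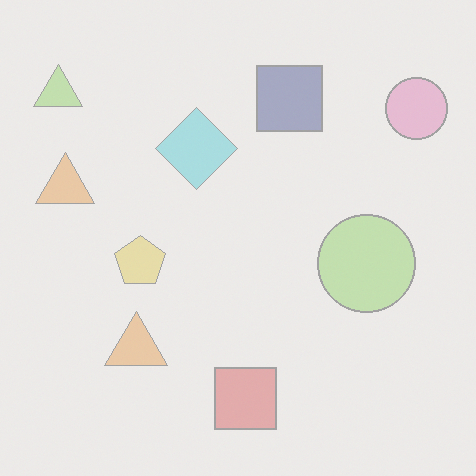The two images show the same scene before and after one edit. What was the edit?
This is the original image washed out (contrast reduced).

Tones are pushed toward mid-grey across the whole image — a global contrast change.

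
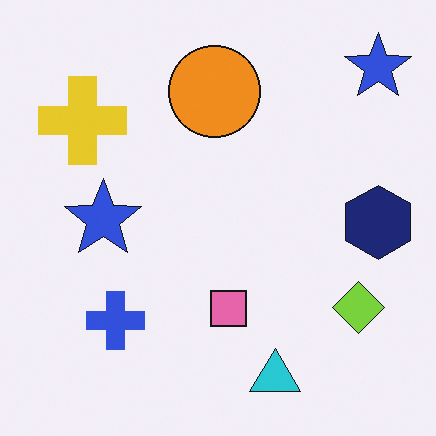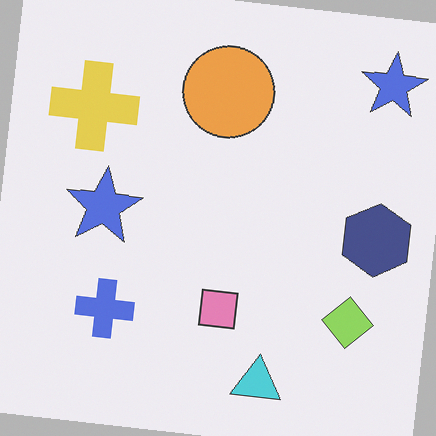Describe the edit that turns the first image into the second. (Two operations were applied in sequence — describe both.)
The transformation is: given slightly reduced contrast, then rotated clockwise by a few degrees.

Tones are pushed toward mid-grey across the whole image — a global contrast change. Every shape is tilted by the same angle and the image corners show triangular fill wedges — a whole-image rotation by a non-right angle.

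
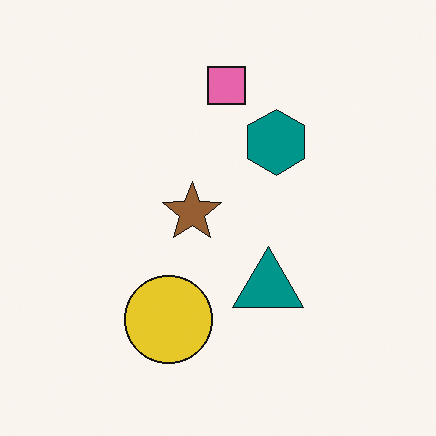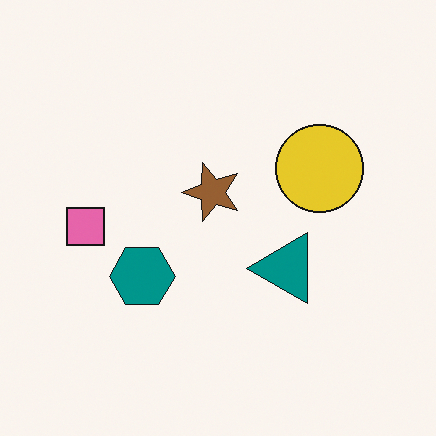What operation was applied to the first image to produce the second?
This is the original image transposed (reflected across the top-left ↔ bottom-right diagonal).

Shapes have swapped their row and column positions — what was in the top-right is now in the bottom-left — a diagonal reflection.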